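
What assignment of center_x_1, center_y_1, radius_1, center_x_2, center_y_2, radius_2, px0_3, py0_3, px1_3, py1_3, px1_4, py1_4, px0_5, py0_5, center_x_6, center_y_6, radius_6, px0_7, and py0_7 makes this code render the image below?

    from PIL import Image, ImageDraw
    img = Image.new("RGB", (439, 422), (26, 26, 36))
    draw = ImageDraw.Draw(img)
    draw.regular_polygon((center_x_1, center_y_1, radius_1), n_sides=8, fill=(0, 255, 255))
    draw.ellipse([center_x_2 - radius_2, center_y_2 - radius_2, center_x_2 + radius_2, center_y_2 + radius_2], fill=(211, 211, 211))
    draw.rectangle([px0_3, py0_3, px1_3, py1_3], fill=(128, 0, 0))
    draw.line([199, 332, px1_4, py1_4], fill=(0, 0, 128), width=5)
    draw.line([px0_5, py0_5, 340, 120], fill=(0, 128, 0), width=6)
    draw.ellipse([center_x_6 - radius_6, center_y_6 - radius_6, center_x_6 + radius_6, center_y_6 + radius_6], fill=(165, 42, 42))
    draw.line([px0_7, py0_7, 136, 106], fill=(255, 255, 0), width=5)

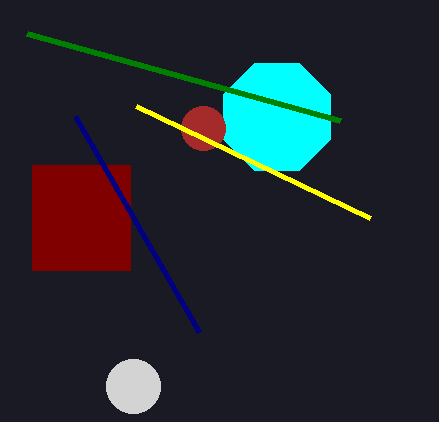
center_x_1 = 277; center_y_1 = 117; radius_1 = 58; center_x_2 = 133; center_y_2 = 386; radius_2 = 27; px0_3 = 32; py0_3 = 165; px1_3 = 130; py1_3 = 270; px1_4 = 75; py1_4 = 116; px0_5 = 27; py0_5 = 33; center_x_6 = 203; center_y_6 = 128; radius_6 = 22; px0_7 = 370; py0_7 = 218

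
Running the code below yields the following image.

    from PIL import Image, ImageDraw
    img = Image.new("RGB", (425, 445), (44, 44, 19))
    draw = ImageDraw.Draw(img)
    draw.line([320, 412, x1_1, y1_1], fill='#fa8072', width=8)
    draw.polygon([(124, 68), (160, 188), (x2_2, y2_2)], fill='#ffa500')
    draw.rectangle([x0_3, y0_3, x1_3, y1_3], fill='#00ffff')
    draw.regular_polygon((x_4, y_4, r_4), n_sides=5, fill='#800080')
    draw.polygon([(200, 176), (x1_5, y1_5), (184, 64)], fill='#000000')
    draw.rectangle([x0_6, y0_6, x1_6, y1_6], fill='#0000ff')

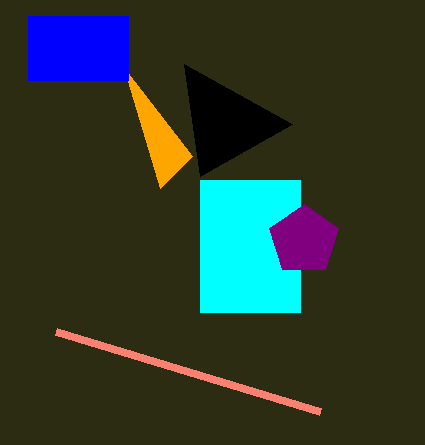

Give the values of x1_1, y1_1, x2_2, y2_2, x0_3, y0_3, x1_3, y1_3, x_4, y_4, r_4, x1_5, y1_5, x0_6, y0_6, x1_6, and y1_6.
x1_1 = 56
y1_1 = 332
x2_2 = 192
y2_2 = 156
x0_3 = 200
y0_3 = 180
x1_3 = 300
y1_3 = 312
x_4 = 304
y_4 = 240
r_4 = 36
x1_5 = 292
y1_5 = 124
x0_6 = 28
y0_6 = 16
x1_6 = 128
y1_6 = 80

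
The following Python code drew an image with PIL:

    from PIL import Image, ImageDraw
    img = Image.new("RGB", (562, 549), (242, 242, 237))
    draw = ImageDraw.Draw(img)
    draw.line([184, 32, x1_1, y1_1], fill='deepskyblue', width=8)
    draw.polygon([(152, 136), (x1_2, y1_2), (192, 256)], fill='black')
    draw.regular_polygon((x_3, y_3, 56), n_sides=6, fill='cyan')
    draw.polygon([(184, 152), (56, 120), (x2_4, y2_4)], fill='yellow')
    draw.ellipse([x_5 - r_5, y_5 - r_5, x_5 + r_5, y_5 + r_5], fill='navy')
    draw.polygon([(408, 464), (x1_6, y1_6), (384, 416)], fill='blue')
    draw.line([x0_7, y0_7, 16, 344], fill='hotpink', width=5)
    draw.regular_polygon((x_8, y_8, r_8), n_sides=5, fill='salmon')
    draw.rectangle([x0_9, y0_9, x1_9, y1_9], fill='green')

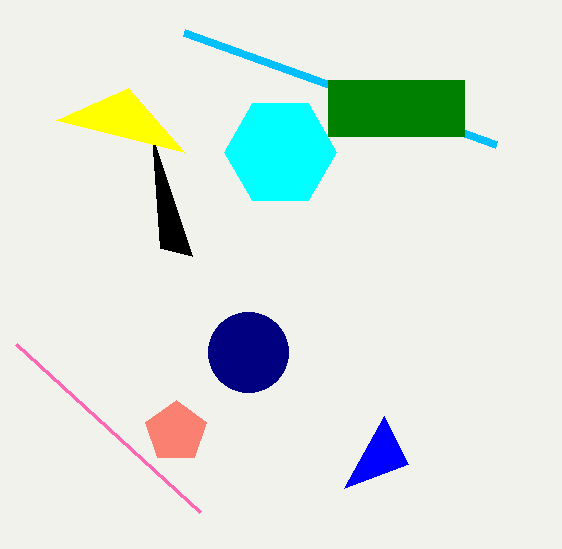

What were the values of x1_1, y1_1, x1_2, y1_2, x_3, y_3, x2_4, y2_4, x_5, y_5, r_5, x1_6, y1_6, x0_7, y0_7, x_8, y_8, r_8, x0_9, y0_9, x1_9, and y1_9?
x1_1 = 496
y1_1 = 144
x1_2 = 160
y1_2 = 248
x_3 = 280
y_3 = 152
x2_4 = 128
y2_4 = 88
x_5 = 248
y_5 = 352
r_5 = 40
x1_6 = 344
y1_6 = 488
x0_7 = 200
y0_7 = 512
x_8 = 176
y_8 = 432
r_8 = 32
x0_9 = 328
y0_9 = 80
x1_9 = 464
y1_9 = 136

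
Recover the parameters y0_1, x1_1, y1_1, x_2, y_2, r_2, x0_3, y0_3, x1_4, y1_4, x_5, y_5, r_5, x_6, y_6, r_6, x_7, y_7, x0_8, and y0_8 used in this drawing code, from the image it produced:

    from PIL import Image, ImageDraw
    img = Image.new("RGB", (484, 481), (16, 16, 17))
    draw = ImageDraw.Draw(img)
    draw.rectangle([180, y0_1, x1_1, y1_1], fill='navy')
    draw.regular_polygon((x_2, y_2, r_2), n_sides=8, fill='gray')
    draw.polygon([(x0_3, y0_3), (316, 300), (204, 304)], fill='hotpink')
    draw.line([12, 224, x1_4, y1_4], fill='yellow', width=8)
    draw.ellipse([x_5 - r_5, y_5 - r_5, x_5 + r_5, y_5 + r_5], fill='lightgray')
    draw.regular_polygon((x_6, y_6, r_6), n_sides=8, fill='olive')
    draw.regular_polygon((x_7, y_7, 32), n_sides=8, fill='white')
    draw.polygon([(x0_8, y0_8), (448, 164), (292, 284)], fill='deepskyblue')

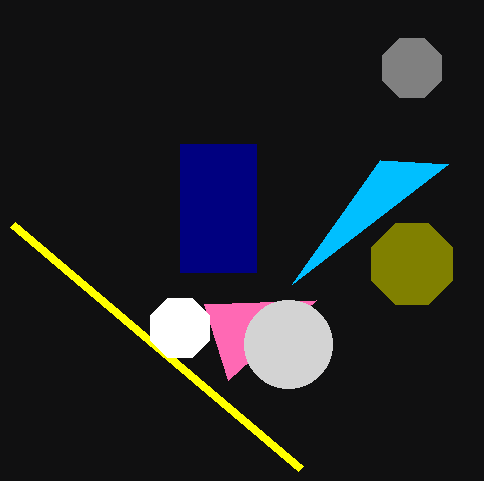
y0_1 = 144
x1_1 = 256
y1_1 = 272
x_2 = 412
y_2 = 68
r_2 = 32
x0_3 = 228
y0_3 = 380
x1_4 = 300
y1_4 = 468
x_5 = 288
y_5 = 344
r_5 = 44
x_6 = 412
y_6 = 264
r_6 = 44
x_7 = 180
y_7 = 328
x0_8 = 380
y0_8 = 160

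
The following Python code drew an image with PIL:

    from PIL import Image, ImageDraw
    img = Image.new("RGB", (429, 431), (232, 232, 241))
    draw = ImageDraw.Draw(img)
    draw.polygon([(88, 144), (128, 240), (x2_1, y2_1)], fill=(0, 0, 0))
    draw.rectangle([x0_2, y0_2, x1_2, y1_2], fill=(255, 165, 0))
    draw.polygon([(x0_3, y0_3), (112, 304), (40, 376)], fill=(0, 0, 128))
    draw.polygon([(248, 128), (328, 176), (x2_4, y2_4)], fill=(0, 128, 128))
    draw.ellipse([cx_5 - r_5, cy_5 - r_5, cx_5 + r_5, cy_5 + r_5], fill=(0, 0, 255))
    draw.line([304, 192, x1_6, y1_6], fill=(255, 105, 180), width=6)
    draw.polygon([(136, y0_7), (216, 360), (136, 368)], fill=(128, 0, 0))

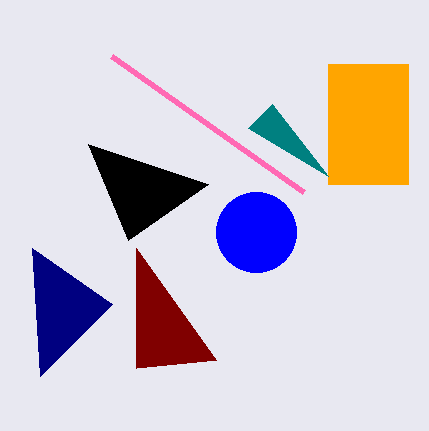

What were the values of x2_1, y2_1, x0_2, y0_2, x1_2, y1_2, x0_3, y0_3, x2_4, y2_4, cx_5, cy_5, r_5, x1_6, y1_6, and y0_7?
x2_1 = 208
y2_1 = 184
x0_2 = 328
y0_2 = 64
x1_2 = 408
y1_2 = 184
x0_3 = 32
y0_3 = 248
x2_4 = 272
y2_4 = 104
cx_5 = 256
cy_5 = 232
r_5 = 40
x1_6 = 112
y1_6 = 56
y0_7 = 248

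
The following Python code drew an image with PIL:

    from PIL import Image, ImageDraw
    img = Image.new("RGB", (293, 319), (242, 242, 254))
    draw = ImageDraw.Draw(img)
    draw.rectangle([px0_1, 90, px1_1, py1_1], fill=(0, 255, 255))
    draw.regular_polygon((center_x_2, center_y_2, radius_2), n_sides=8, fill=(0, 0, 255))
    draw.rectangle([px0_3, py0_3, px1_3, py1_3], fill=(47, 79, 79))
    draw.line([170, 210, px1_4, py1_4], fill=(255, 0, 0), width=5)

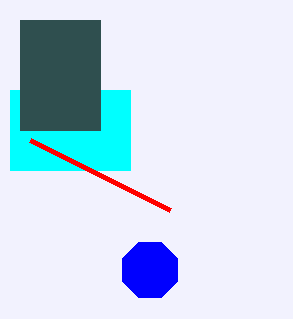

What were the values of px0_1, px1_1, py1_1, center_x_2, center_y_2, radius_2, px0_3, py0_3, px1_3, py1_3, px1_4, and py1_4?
px0_1 = 10, px1_1 = 130, py1_1 = 170, center_x_2 = 150, center_y_2 = 270, radius_2 = 30, px0_3 = 20, py0_3 = 20, px1_3 = 100, py1_3 = 130, px1_4 = 30, py1_4 = 140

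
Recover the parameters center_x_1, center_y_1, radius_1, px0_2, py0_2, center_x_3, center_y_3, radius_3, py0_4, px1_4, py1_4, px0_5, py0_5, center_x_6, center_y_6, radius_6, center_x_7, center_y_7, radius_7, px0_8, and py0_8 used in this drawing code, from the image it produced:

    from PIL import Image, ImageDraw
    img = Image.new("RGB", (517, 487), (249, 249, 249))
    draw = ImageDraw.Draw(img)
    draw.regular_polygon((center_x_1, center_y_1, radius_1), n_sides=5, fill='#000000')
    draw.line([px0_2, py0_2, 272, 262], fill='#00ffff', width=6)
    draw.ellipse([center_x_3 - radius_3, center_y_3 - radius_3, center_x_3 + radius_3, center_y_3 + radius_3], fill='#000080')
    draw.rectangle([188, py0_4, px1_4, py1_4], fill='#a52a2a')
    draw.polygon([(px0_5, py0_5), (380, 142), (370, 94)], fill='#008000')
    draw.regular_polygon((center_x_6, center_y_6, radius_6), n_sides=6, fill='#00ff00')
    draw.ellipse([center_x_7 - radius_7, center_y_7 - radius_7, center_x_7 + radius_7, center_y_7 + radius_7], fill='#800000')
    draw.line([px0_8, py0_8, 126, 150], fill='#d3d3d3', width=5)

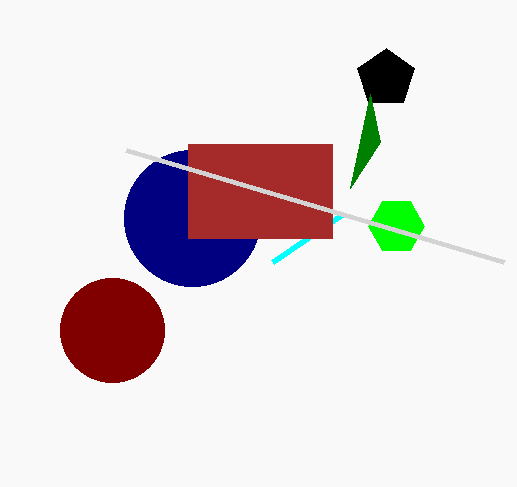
center_x_1 = 386, center_y_1 = 78, radius_1 = 30, px0_2 = 342, py0_2 = 214, center_x_3 = 192, center_y_3 = 218, radius_3 = 68, py0_4 = 144, px1_4 = 332, py1_4 = 238, px0_5 = 350, py0_5 = 188, center_x_6 = 396, center_y_6 = 226, radius_6 = 28, center_x_7 = 112, center_y_7 = 330, radius_7 = 52, px0_8 = 504, py0_8 = 262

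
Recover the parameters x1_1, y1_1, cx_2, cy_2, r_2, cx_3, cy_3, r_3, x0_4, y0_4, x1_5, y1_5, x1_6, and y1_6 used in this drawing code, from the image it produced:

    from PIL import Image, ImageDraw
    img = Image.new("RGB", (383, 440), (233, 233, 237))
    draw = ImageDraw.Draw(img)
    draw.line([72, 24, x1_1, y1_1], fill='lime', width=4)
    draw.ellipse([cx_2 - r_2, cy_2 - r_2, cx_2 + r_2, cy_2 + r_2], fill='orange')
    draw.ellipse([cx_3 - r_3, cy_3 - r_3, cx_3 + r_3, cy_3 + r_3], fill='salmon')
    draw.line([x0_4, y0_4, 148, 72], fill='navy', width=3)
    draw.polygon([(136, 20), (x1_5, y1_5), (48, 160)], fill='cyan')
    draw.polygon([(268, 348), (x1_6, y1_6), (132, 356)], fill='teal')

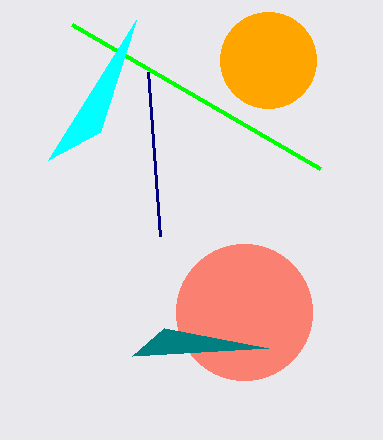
x1_1 = 320; y1_1 = 168; cx_2 = 268; cy_2 = 60; r_2 = 48; cx_3 = 244; cy_3 = 312; r_3 = 68; x0_4 = 160; y0_4 = 236; x1_5 = 100; y1_5 = 132; x1_6 = 164; y1_6 = 328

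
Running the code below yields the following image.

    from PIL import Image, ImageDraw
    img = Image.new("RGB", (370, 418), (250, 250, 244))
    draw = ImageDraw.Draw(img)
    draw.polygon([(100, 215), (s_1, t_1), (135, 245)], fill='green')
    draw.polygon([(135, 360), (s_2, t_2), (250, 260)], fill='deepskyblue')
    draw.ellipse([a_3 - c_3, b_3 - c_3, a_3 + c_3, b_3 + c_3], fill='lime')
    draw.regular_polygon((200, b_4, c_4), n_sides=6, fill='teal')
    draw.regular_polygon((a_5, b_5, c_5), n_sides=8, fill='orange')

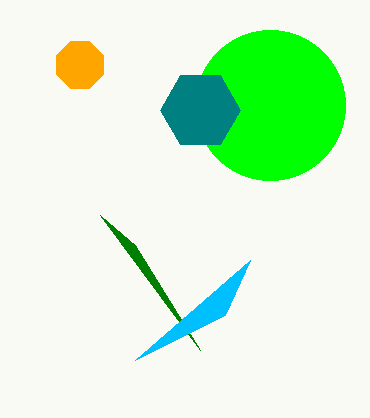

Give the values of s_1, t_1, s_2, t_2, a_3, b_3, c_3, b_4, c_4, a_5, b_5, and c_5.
s_1 = 200
t_1 = 350
s_2 = 225
t_2 = 315
a_3 = 270
b_3 = 105
c_3 = 75
b_4 = 110
c_4 = 40
a_5 = 80
b_5 = 65
c_5 = 25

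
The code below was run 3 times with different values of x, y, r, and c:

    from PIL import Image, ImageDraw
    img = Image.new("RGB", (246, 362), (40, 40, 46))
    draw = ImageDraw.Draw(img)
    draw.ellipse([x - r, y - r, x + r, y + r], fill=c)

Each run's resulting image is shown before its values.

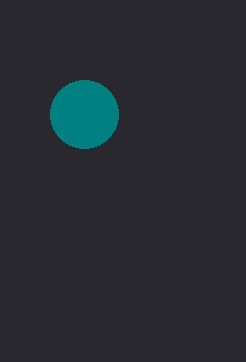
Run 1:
x = 84
y = 114
r = 34
c = 'teal'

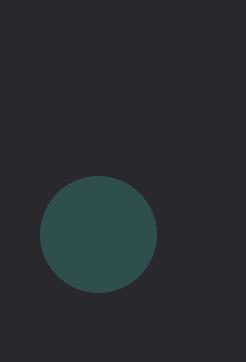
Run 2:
x = 98; y = 234; r = 58; c = 'darkslategray'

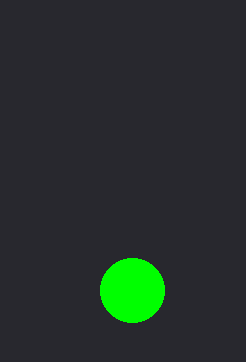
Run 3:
x = 132
y = 290
r = 32
c = 'lime'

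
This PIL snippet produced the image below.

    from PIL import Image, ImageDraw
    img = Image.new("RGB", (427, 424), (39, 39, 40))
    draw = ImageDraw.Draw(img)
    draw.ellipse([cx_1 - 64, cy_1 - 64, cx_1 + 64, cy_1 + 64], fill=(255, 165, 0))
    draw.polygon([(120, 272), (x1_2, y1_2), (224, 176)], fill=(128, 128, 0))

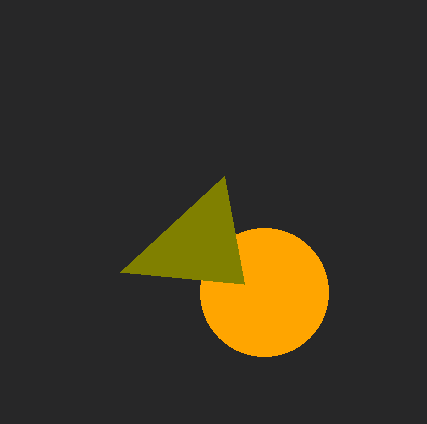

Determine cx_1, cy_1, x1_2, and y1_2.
cx_1 = 264
cy_1 = 292
x1_2 = 244
y1_2 = 284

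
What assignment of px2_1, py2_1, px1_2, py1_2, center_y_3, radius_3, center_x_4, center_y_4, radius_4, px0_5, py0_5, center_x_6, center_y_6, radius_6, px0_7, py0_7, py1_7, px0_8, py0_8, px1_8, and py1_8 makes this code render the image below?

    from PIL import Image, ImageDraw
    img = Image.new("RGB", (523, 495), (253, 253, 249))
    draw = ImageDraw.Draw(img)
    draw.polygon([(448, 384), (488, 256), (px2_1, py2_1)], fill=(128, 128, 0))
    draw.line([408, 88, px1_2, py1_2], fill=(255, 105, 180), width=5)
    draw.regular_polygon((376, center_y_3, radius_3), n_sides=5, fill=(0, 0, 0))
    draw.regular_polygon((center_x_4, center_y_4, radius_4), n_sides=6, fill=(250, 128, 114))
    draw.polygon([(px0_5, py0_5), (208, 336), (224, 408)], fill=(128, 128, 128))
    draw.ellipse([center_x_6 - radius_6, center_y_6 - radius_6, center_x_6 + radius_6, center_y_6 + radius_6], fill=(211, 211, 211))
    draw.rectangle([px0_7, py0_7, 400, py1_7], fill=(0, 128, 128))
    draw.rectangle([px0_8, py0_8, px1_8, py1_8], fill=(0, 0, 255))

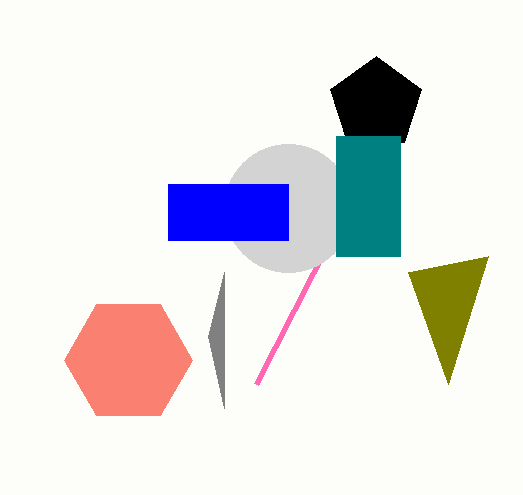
px2_1 = 408
py2_1 = 272
px1_2 = 256
py1_2 = 384
center_y_3 = 104
radius_3 = 48
center_x_4 = 128
center_y_4 = 360
radius_4 = 64
px0_5 = 224
py0_5 = 272
center_x_6 = 288
center_y_6 = 208
radius_6 = 64
px0_7 = 336
py0_7 = 136
py1_7 = 256
px0_8 = 168
py0_8 = 184
px1_8 = 288
py1_8 = 240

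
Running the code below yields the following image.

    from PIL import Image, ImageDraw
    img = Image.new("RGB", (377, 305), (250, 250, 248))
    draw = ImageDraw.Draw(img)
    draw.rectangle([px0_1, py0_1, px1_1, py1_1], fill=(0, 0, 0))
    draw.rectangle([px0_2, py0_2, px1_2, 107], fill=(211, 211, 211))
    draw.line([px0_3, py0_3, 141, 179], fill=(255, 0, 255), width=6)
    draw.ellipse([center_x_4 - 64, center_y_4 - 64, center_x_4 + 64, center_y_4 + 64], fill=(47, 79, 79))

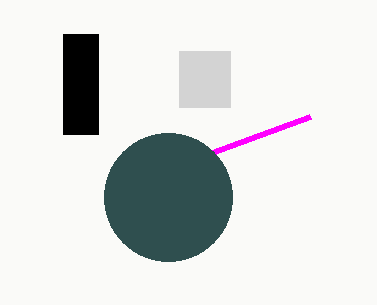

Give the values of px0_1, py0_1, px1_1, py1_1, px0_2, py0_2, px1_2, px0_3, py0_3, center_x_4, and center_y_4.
px0_1 = 63; py0_1 = 34; px1_1 = 98; py1_1 = 134; px0_2 = 179; py0_2 = 51; px1_2 = 230; px0_3 = 310; py0_3 = 117; center_x_4 = 168; center_y_4 = 197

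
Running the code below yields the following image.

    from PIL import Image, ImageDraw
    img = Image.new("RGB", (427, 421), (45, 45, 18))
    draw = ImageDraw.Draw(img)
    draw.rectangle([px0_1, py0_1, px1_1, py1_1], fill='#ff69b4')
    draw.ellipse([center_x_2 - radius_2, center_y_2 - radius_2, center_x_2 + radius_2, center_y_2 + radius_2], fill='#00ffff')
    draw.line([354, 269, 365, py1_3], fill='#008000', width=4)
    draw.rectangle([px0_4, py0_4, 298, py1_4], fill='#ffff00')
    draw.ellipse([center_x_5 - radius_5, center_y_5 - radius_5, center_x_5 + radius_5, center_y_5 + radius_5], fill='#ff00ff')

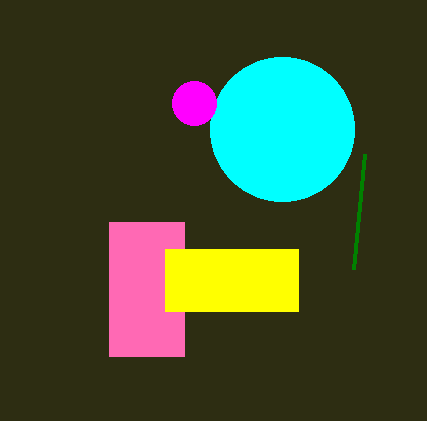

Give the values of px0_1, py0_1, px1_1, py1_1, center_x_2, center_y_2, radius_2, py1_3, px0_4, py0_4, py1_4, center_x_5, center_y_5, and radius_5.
px0_1 = 109; py0_1 = 222; px1_1 = 184; py1_1 = 356; center_x_2 = 282; center_y_2 = 129; radius_2 = 72; py1_3 = 154; px0_4 = 165; py0_4 = 249; py1_4 = 311; center_x_5 = 194; center_y_5 = 103; radius_5 = 22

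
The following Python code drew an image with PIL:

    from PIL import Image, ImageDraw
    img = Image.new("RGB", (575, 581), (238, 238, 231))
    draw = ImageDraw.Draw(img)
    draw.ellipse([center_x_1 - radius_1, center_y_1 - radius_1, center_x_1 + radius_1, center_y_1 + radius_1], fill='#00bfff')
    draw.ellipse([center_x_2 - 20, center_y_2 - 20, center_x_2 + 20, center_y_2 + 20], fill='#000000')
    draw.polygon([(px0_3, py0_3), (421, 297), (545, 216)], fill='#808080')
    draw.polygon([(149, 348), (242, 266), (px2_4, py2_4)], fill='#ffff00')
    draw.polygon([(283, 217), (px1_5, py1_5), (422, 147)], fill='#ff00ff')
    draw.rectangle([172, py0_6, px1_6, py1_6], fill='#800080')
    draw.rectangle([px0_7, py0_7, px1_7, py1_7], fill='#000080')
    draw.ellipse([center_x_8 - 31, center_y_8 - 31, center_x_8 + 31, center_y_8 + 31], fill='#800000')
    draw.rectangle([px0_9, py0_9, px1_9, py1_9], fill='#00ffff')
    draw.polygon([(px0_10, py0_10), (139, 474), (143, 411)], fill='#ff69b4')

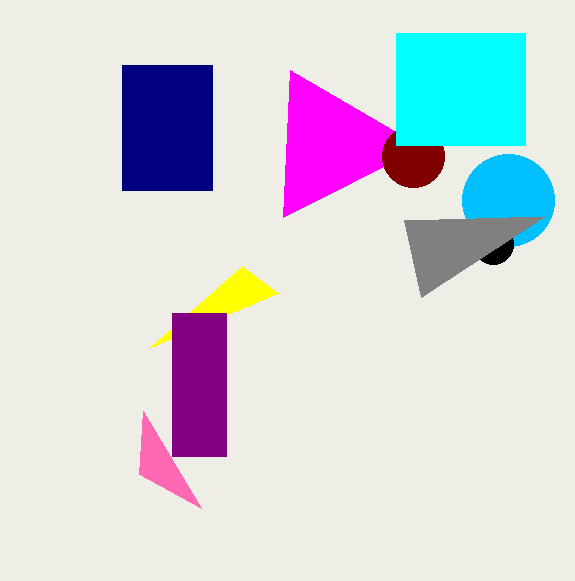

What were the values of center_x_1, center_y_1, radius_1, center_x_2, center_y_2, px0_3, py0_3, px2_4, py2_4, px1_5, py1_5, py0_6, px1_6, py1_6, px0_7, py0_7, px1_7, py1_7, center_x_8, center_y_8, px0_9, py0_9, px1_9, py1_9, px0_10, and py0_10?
center_x_1 = 508
center_y_1 = 200
radius_1 = 46
center_x_2 = 493
center_y_2 = 244
px0_3 = 404
py0_3 = 220
px2_4 = 278
py2_4 = 293
px1_5 = 290
py1_5 = 70
py0_6 = 313
px1_6 = 226
py1_6 = 456
px0_7 = 122
py0_7 = 65
px1_7 = 212
py1_7 = 190
center_x_8 = 413
center_y_8 = 156
px0_9 = 396
py0_9 = 33
px1_9 = 525
py1_9 = 145
px0_10 = 201
py0_10 = 508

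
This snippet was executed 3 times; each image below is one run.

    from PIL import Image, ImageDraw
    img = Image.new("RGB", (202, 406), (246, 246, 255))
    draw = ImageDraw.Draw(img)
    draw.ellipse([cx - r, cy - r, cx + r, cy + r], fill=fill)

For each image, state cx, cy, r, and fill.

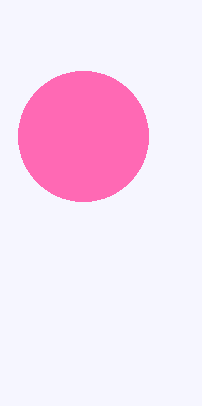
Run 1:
cx = 83; cy = 136; r = 65; fill = 'hotpink'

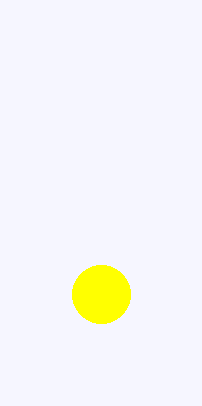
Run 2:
cx = 101, cy = 294, r = 29, fill = 'yellow'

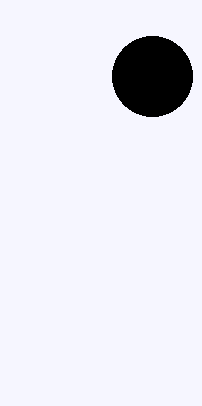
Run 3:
cx = 152, cy = 76, r = 40, fill = 'black'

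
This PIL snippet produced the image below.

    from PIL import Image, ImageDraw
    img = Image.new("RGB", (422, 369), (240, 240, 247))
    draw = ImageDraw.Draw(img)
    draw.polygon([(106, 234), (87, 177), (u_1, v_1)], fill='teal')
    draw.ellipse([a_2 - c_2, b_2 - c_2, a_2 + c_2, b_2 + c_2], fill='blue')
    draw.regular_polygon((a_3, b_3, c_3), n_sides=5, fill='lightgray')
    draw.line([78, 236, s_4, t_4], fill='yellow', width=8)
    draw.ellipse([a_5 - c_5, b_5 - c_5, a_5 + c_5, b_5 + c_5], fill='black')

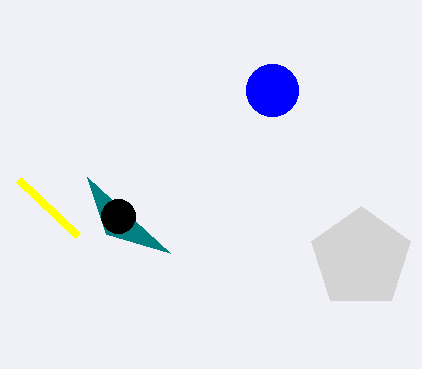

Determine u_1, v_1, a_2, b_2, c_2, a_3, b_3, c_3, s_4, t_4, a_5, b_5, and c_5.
u_1 = 170; v_1 = 253; a_2 = 272; b_2 = 90; c_2 = 26; a_3 = 361; b_3 = 258; c_3 = 52; s_4 = 19; t_4 = 180; a_5 = 118; b_5 = 216; c_5 = 17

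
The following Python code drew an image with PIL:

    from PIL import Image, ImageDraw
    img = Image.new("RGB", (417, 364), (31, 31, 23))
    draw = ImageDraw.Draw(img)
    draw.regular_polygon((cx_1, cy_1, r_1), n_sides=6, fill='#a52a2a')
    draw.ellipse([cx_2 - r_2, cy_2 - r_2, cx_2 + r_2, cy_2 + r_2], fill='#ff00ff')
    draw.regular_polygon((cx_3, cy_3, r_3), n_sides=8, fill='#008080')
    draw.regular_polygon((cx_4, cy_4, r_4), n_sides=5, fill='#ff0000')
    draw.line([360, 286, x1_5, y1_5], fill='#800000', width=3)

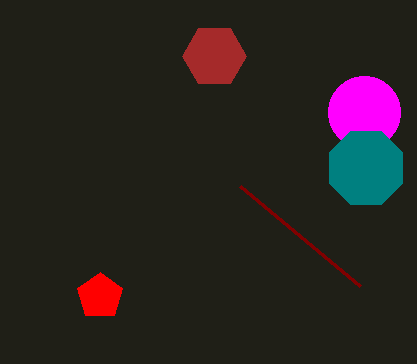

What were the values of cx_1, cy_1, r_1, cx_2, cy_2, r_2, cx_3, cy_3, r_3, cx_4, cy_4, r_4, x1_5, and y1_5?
cx_1 = 214
cy_1 = 56
r_1 = 32
cx_2 = 364
cy_2 = 112
r_2 = 36
cx_3 = 366
cy_3 = 168
r_3 = 40
cx_4 = 100
cy_4 = 296
r_4 = 24
x1_5 = 240
y1_5 = 186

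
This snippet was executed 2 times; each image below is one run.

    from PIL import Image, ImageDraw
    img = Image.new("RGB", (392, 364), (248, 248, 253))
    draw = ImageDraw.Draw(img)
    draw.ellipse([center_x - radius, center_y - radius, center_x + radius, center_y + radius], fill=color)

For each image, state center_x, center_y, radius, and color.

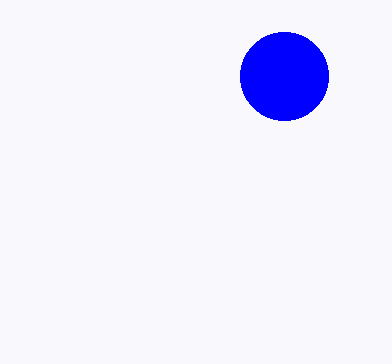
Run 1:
center_x = 284
center_y = 76
radius = 44
color = 'blue'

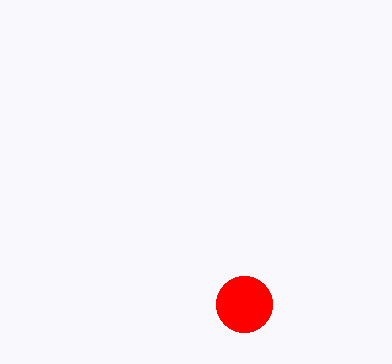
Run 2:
center_x = 244; center_y = 304; radius = 28; color = 'red'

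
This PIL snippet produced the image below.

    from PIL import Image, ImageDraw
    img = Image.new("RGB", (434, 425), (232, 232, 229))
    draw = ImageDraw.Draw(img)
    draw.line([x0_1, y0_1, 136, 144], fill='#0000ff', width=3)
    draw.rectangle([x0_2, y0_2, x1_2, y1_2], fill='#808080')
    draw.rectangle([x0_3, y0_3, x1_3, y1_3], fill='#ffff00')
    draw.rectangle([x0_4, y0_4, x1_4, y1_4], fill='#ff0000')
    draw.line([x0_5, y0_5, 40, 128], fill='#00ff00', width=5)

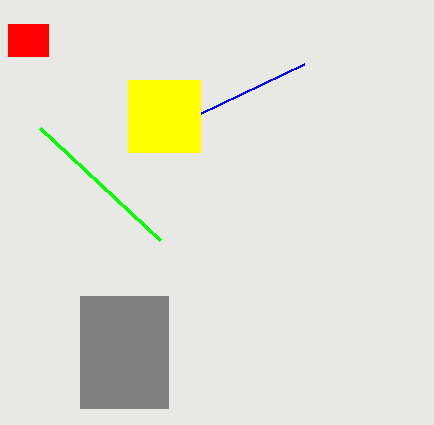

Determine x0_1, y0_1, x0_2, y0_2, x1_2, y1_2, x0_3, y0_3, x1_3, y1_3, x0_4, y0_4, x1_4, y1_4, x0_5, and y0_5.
x0_1 = 304
y0_1 = 64
x0_2 = 80
y0_2 = 296
x1_2 = 168
y1_2 = 408
x0_3 = 128
y0_3 = 80
x1_3 = 200
y1_3 = 152
x0_4 = 8
y0_4 = 24
x1_4 = 48
y1_4 = 56
x0_5 = 160
y0_5 = 240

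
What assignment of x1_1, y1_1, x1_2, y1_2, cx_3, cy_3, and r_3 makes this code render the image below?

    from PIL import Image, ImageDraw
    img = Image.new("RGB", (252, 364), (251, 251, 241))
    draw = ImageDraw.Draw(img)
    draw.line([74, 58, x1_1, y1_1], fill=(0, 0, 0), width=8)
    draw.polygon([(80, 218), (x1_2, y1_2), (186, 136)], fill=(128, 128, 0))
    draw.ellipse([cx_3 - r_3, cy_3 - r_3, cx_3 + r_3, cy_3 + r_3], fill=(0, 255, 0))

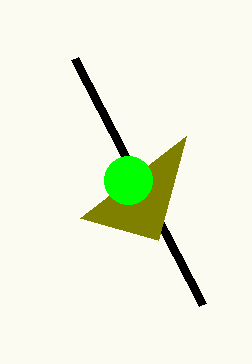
x1_1 = 202
y1_1 = 304
x1_2 = 158
y1_2 = 240
cx_3 = 128
cy_3 = 180
r_3 = 24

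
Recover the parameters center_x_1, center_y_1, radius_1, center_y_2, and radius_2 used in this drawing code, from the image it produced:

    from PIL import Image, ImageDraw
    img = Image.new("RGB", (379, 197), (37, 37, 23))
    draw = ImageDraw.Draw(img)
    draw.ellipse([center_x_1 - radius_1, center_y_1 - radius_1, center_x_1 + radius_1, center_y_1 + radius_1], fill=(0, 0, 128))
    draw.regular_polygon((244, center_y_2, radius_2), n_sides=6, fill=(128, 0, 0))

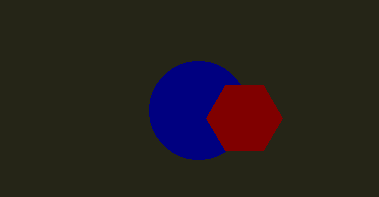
center_x_1 = 198; center_y_1 = 110; radius_1 = 49; center_y_2 = 118; radius_2 = 38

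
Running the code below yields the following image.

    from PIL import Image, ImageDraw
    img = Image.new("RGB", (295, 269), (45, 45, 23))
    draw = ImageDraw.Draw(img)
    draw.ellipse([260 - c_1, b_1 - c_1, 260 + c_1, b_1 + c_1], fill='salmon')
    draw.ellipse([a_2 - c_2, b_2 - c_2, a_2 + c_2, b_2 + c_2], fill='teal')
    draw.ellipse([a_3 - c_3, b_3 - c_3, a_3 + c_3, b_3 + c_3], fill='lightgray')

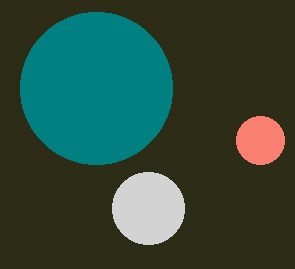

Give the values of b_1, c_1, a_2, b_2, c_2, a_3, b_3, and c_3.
b_1 = 140; c_1 = 24; a_2 = 96; b_2 = 88; c_2 = 76; a_3 = 148; b_3 = 208; c_3 = 36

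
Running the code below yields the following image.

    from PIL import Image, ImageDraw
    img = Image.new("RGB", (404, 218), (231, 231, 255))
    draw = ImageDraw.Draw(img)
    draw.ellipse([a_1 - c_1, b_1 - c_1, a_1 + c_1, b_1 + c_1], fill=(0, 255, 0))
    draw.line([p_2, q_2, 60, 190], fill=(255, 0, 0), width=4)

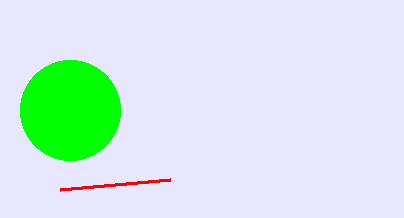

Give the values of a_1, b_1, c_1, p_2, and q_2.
a_1 = 70; b_1 = 110; c_1 = 50; p_2 = 170; q_2 = 180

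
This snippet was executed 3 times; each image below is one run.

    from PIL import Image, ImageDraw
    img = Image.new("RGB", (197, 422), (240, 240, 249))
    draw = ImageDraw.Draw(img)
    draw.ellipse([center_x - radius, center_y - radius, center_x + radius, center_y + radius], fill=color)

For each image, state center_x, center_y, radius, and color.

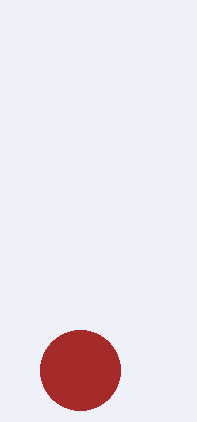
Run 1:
center_x = 80
center_y = 370
radius = 40
color = 'brown'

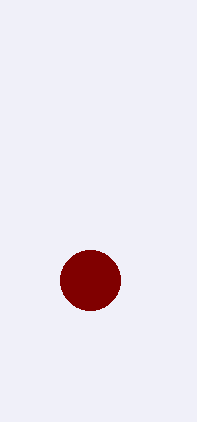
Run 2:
center_x = 90; center_y = 280; radius = 30; color = 'maroon'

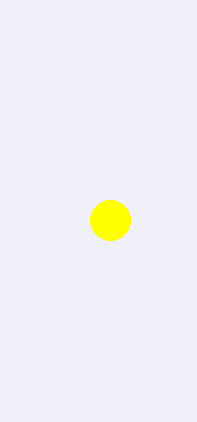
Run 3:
center_x = 110; center_y = 220; radius = 20; color = 'yellow'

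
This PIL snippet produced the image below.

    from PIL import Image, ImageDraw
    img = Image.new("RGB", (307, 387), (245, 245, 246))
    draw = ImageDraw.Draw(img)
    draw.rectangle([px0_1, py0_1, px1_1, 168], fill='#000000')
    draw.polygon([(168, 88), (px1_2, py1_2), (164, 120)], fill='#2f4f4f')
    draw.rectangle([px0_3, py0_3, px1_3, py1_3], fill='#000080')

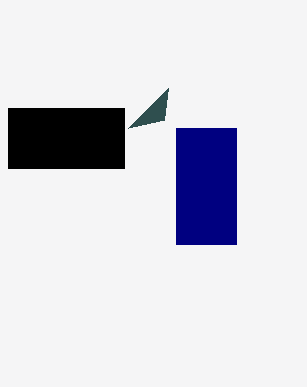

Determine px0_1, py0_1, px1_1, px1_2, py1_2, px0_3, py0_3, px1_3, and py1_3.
px0_1 = 8; py0_1 = 108; px1_1 = 124; px1_2 = 128; py1_2 = 128; px0_3 = 176; py0_3 = 128; px1_3 = 236; py1_3 = 244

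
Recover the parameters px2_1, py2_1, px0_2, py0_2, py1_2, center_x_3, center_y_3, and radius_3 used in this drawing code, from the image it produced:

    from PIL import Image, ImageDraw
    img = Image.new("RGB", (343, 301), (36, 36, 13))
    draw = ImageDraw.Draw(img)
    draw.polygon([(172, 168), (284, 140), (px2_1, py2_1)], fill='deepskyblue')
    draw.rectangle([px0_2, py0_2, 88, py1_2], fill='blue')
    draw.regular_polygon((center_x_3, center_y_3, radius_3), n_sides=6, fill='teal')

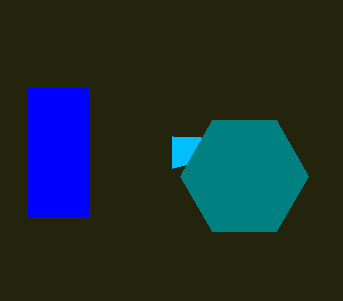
px2_1 = 172
py2_1 = 136
px0_2 = 28
py0_2 = 88
py1_2 = 216
center_x_3 = 244
center_y_3 = 176
radius_3 = 64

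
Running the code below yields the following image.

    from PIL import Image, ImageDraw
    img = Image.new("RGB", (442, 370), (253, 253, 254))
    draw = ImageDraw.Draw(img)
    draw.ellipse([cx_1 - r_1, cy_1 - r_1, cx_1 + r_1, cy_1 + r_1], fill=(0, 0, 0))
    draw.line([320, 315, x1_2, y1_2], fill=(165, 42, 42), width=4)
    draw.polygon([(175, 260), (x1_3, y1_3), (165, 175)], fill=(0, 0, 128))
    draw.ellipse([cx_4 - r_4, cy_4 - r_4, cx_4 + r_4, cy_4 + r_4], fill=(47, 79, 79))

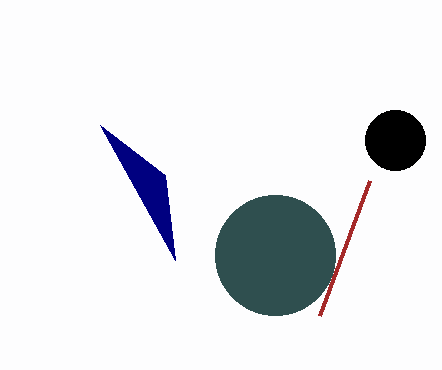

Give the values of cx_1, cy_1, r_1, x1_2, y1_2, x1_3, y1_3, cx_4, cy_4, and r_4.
cx_1 = 395, cy_1 = 140, r_1 = 30, x1_2 = 370, y1_2 = 180, x1_3 = 100, y1_3 = 125, cx_4 = 275, cy_4 = 255, r_4 = 60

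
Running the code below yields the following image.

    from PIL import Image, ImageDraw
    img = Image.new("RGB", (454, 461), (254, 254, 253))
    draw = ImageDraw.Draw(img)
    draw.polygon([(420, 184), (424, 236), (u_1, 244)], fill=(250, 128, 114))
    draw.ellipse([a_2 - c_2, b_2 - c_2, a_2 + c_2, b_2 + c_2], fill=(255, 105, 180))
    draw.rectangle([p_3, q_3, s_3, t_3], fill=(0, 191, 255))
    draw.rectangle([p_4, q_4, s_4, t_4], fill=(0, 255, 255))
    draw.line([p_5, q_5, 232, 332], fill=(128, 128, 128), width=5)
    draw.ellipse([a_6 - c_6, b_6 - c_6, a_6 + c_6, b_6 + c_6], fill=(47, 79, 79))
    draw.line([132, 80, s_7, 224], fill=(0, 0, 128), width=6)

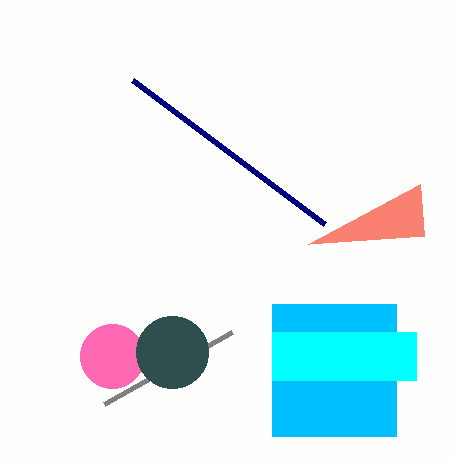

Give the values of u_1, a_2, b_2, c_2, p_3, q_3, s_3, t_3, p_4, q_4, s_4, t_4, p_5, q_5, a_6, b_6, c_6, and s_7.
u_1 = 308
a_2 = 112
b_2 = 356
c_2 = 32
p_3 = 272
q_3 = 304
s_3 = 396
t_3 = 436
p_4 = 272
q_4 = 332
s_4 = 416
t_4 = 380
p_5 = 104
q_5 = 404
a_6 = 172
b_6 = 352
c_6 = 36
s_7 = 324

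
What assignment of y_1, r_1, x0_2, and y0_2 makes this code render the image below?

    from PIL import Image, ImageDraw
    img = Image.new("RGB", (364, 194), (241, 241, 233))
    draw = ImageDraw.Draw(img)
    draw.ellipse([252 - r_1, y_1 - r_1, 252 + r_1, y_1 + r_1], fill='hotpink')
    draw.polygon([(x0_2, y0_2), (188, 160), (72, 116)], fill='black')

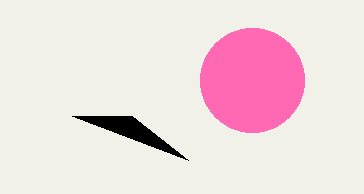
y_1 = 80
r_1 = 52
x0_2 = 132
y0_2 = 116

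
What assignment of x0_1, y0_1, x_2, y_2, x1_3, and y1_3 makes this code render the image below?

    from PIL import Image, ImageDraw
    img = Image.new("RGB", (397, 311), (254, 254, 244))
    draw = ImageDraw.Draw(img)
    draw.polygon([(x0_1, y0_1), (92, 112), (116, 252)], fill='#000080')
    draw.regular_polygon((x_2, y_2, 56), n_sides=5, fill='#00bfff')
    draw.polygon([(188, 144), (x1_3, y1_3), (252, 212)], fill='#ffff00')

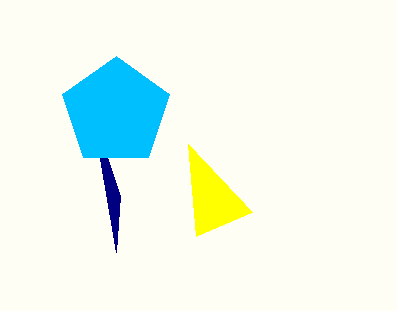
x0_1 = 120
y0_1 = 196
x_2 = 116
y_2 = 112
x1_3 = 196
y1_3 = 236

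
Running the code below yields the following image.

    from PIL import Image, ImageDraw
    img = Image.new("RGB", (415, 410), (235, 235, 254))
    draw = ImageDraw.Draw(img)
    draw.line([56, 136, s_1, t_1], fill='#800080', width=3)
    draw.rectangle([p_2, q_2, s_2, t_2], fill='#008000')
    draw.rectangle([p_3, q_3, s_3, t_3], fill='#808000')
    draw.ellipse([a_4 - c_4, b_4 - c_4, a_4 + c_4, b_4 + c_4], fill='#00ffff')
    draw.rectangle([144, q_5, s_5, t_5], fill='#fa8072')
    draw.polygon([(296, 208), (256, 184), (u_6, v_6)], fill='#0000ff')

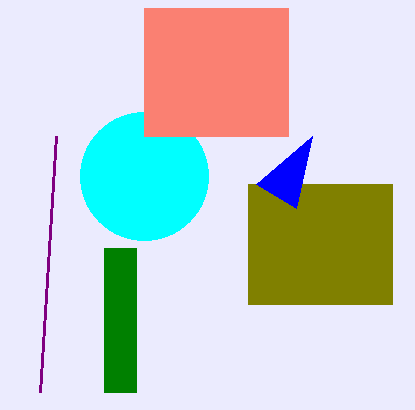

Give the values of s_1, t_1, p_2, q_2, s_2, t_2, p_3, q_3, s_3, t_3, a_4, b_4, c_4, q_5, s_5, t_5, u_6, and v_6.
s_1 = 40
t_1 = 392
p_2 = 104
q_2 = 248
s_2 = 136
t_2 = 392
p_3 = 248
q_3 = 184
s_3 = 392
t_3 = 304
a_4 = 144
b_4 = 176
c_4 = 64
q_5 = 8
s_5 = 288
t_5 = 136
u_6 = 312
v_6 = 136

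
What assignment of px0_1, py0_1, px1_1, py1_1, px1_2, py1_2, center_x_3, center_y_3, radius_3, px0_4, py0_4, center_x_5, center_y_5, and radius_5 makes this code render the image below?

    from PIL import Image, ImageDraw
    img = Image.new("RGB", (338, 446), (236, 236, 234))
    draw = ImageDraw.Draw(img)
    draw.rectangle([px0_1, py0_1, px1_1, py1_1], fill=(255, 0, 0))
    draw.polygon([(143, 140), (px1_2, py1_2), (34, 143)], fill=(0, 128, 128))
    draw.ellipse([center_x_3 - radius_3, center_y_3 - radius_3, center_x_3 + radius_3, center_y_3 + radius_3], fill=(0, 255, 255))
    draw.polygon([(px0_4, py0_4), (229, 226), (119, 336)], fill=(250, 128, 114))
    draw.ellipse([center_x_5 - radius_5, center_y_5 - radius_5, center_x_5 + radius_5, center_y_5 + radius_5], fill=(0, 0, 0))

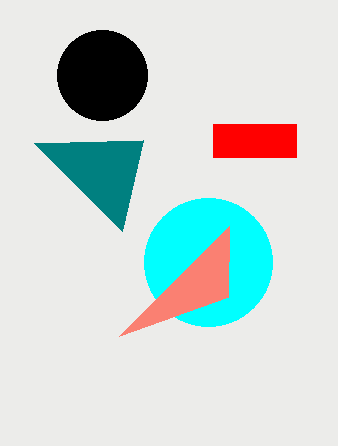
px0_1 = 213
py0_1 = 124
px1_1 = 296
py1_1 = 157
px1_2 = 122
py1_2 = 231
center_x_3 = 208
center_y_3 = 262
radius_3 = 64
px0_4 = 228
py0_4 = 297
center_x_5 = 102
center_y_5 = 75
radius_5 = 45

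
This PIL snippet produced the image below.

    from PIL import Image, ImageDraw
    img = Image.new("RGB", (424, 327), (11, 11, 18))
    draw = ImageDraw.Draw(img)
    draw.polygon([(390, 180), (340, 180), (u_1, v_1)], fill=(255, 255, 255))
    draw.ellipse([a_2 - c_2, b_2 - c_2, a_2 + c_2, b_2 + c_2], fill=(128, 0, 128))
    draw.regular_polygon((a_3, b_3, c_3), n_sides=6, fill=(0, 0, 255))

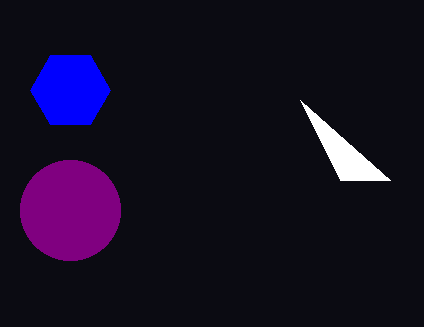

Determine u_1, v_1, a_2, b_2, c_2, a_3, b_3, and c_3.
u_1 = 300; v_1 = 100; a_2 = 70; b_2 = 210; c_2 = 50; a_3 = 70; b_3 = 90; c_3 = 40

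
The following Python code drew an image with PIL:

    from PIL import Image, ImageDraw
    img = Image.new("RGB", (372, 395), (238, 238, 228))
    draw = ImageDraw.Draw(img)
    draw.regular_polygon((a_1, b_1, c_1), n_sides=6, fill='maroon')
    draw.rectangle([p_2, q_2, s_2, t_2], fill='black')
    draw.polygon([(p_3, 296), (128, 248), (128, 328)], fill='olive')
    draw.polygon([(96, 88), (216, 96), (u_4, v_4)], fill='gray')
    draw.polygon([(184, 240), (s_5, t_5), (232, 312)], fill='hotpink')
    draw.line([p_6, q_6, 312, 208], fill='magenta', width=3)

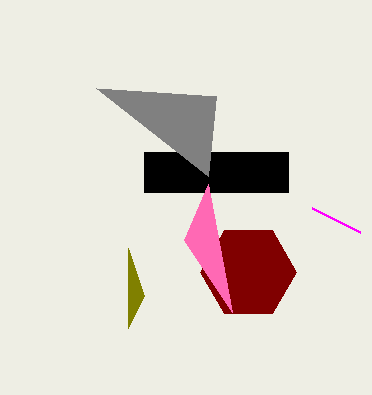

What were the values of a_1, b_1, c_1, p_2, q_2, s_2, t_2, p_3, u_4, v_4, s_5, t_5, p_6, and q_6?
a_1 = 248; b_1 = 272; c_1 = 48; p_2 = 144; q_2 = 152; s_2 = 288; t_2 = 192; p_3 = 144; u_4 = 208; v_4 = 176; s_5 = 208; t_5 = 184; p_6 = 360; q_6 = 232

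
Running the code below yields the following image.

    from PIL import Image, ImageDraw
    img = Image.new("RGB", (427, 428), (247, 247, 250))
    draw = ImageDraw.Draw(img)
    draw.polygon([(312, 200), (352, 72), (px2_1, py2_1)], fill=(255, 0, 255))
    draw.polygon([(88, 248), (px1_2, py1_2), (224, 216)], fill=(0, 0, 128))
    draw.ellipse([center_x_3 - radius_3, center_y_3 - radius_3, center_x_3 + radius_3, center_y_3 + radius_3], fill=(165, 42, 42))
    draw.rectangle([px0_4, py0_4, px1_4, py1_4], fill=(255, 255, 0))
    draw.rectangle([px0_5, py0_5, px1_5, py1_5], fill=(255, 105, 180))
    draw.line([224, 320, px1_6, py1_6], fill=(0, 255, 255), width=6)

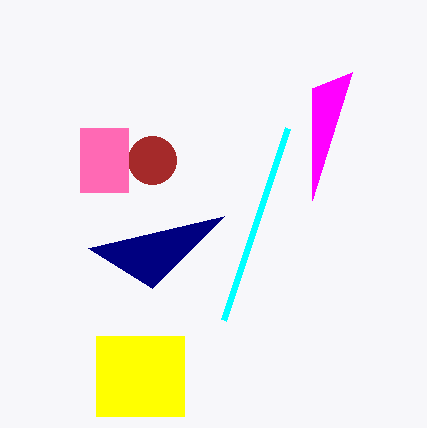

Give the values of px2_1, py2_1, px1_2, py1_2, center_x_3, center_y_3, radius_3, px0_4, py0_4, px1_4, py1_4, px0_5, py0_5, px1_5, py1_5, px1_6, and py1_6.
px2_1 = 312
py2_1 = 88
px1_2 = 152
py1_2 = 288
center_x_3 = 152
center_y_3 = 160
radius_3 = 24
px0_4 = 96
py0_4 = 336
px1_4 = 184
py1_4 = 416
px0_5 = 80
py0_5 = 128
px1_5 = 128
py1_5 = 192
px1_6 = 288
py1_6 = 128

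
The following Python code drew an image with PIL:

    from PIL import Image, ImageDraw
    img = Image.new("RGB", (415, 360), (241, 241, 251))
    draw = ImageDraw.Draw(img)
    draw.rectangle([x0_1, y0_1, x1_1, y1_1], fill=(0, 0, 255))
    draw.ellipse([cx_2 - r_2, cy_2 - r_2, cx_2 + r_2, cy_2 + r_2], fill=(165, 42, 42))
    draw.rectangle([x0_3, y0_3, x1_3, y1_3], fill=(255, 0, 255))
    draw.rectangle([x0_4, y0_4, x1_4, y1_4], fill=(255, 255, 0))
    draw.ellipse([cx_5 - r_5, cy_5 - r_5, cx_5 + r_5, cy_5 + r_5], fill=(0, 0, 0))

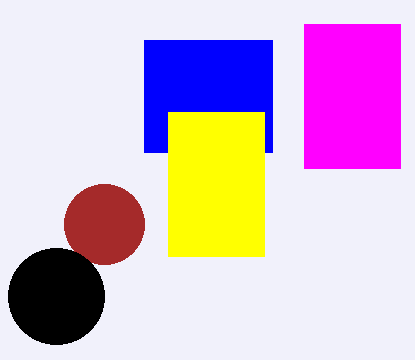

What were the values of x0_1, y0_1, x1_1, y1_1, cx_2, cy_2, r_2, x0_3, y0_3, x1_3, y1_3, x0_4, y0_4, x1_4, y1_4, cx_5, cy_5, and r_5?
x0_1 = 144, y0_1 = 40, x1_1 = 272, y1_1 = 152, cx_2 = 104, cy_2 = 224, r_2 = 40, x0_3 = 304, y0_3 = 24, x1_3 = 400, y1_3 = 168, x0_4 = 168, y0_4 = 112, x1_4 = 264, y1_4 = 256, cx_5 = 56, cy_5 = 296, r_5 = 48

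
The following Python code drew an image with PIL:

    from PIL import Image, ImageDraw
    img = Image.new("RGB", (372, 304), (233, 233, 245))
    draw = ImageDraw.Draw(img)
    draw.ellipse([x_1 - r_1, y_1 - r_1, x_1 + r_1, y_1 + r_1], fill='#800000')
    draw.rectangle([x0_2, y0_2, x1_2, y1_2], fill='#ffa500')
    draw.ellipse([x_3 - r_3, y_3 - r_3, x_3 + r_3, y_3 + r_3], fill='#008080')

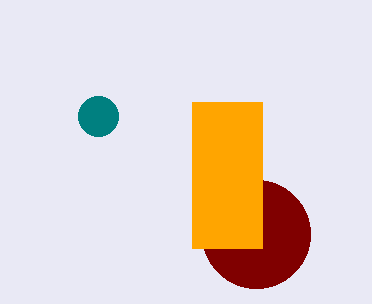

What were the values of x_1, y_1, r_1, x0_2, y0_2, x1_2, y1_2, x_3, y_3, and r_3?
x_1 = 256, y_1 = 234, r_1 = 54, x0_2 = 192, y0_2 = 102, x1_2 = 262, y1_2 = 248, x_3 = 98, y_3 = 116, r_3 = 20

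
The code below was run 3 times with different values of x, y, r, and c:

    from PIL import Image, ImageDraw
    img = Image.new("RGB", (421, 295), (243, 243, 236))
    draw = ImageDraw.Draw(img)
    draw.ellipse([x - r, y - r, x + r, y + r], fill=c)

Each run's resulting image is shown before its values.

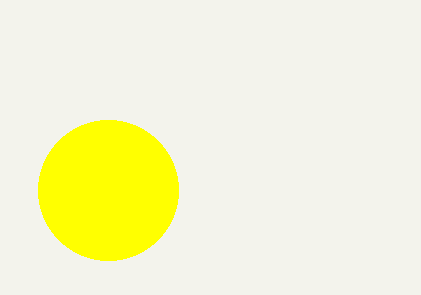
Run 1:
x = 108; y = 190; r = 70; c = 'yellow'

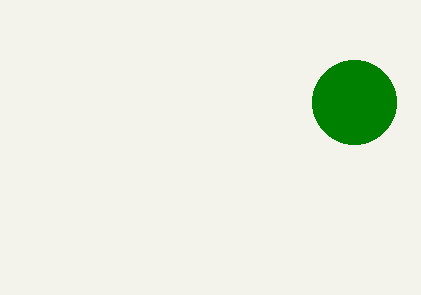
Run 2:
x = 354
y = 102
r = 42
c = 'green'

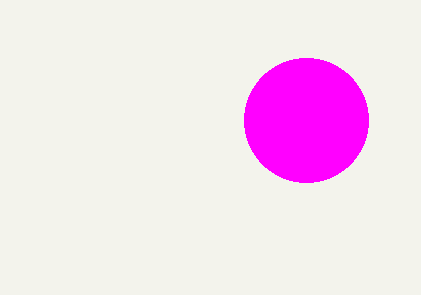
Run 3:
x = 306; y = 120; r = 62; c = 'magenta'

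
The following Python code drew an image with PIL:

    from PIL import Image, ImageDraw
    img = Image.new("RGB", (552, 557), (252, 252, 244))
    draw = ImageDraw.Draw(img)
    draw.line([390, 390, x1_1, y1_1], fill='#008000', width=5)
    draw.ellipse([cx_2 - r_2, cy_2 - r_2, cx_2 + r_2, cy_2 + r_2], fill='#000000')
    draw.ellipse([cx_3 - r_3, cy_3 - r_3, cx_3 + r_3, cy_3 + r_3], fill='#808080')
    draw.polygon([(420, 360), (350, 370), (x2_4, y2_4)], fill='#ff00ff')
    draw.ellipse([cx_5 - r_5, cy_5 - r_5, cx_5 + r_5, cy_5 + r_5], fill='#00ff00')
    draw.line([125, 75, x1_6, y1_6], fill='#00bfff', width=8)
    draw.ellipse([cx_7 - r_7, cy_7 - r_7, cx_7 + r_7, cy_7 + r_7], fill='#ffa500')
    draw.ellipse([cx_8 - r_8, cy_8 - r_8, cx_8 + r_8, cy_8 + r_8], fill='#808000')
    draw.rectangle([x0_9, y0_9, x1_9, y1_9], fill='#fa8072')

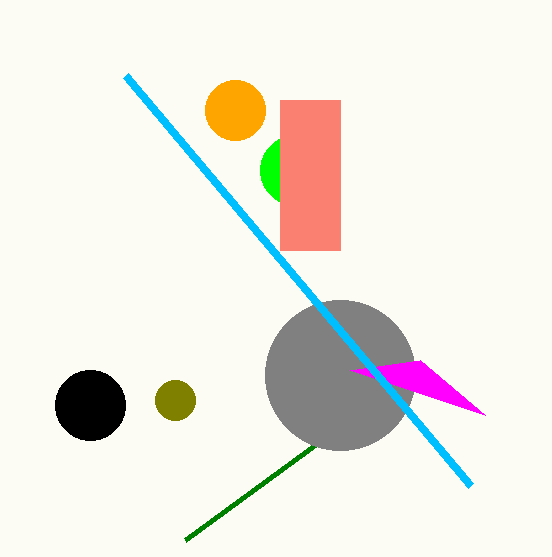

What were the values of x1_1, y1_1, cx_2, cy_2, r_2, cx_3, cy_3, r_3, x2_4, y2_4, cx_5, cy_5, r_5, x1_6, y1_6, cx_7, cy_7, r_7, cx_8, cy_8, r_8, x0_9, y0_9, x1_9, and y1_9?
x1_1 = 185; y1_1 = 540; cx_2 = 90; cy_2 = 405; r_2 = 35; cx_3 = 340; cy_3 = 375; r_3 = 75; x2_4 = 485; y2_4 = 415; cx_5 = 295; cy_5 = 170; r_5 = 35; x1_6 = 470; y1_6 = 485; cx_7 = 235; cy_7 = 110; r_7 = 30; cx_8 = 175; cy_8 = 400; r_8 = 20; x0_9 = 280; y0_9 = 100; x1_9 = 340; y1_9 = 250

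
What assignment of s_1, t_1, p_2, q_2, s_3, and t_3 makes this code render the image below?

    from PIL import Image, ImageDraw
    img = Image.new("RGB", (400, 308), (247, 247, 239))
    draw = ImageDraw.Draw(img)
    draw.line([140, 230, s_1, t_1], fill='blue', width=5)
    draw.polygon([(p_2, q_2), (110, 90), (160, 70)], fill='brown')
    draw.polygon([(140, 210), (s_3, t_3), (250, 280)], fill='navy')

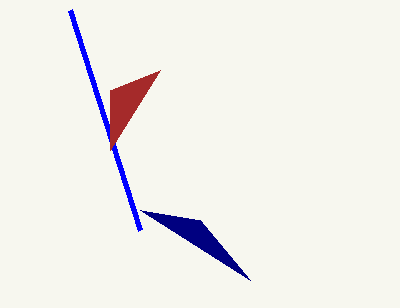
s_1 = 70, t_1 = 10, p_2 = 110, q_2 = 150, s_3 = 200, t_3 = 220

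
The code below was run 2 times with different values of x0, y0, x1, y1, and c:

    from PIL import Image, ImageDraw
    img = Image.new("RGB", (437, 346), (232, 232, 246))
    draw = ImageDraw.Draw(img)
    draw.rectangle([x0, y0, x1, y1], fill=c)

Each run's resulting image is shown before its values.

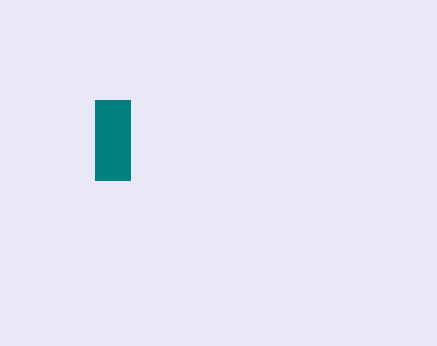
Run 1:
x0 = 95
y0 = 100
x1 = 130
y1 = 180
c = 'teal'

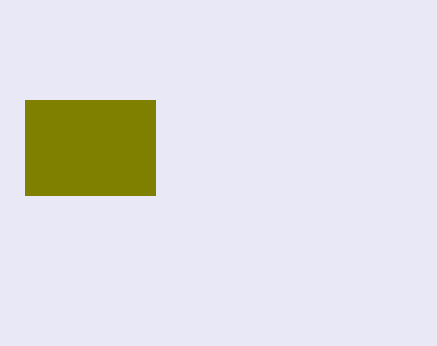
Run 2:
x0 = 25; y0 = 100; x1 = 155; y1 = 195; c = 'olive'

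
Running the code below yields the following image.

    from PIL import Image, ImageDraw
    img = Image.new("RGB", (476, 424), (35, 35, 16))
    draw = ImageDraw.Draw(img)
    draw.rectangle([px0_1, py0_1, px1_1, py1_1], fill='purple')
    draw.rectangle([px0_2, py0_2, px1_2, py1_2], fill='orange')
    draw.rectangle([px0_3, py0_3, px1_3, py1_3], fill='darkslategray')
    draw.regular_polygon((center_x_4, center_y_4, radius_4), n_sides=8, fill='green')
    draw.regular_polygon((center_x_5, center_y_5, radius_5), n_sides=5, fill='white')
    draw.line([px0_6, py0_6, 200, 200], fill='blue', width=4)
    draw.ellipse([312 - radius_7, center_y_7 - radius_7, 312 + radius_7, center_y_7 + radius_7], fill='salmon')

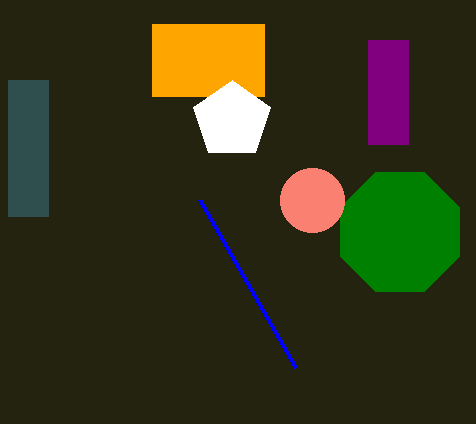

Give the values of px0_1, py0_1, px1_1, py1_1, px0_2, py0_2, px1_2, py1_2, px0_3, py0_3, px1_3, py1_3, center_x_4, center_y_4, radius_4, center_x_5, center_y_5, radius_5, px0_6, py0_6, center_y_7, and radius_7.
px0_1 = 368; py0_1 = 40; px1_1 = 408; py1_1 = 144; px0_2 = 152; py0_2 = 24; px1_2 = 264; py1_2 = 96; px0_3 = 8; py0_3 = 80; px1_3 = 48; py1_3 = 216; center_x_4 = 400; center_y_4 = 232; radius_4 = 64; center_x_5 = 232; center_y_5 = 120; radius_5 = 40; px0_6 = 296; py0_6 = 368; center_y_7 = 200; radius_7 = 32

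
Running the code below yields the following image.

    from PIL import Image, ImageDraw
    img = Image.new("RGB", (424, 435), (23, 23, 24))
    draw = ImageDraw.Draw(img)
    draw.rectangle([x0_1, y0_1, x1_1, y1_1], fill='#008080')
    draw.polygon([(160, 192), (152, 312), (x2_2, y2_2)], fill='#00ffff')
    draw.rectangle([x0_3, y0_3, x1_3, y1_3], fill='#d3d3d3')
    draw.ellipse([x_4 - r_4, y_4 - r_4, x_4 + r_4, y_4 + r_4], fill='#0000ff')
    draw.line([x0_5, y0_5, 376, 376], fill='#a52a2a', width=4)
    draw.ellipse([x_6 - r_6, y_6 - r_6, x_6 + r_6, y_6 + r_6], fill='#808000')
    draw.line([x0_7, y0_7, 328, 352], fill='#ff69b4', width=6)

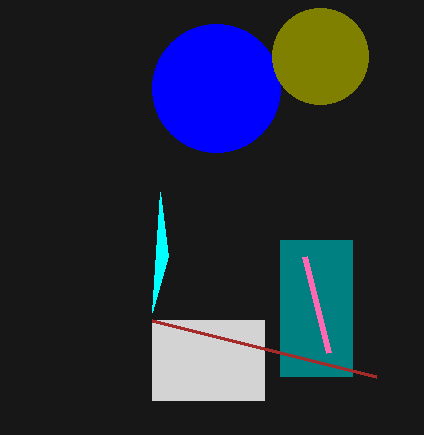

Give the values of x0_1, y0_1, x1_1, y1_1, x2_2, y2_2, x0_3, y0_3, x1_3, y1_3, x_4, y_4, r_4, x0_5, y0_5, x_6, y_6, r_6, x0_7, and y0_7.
x0_1 = 280, y0_1 = 240, x1_1 = 352, y1_1 = 376, x2_2 = 168, y2_2 = 256, x0_3 = 152, y0_3 = 320, x1_3 = 264, y1_3 = 400, x_4 = 216, y_4 = 88, r_4 = 64, x0_5 = 152, y0_5 = 320, x_6 = 320, y_6 = 56, r_6 = 48, x0_7 = 304, y0_7 = 256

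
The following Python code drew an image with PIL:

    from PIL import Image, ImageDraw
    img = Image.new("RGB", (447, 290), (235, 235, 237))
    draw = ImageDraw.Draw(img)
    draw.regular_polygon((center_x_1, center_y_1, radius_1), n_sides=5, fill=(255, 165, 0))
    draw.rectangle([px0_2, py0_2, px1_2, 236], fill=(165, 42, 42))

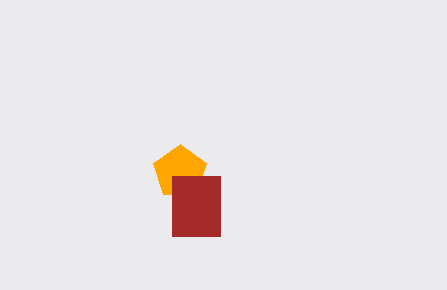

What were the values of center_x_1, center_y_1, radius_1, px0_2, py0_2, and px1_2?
center_x_1 = 180, center_y_1 = 172, radius_1 = 28, px0_2 = 172, py0_2 = 176, px1_2 = 220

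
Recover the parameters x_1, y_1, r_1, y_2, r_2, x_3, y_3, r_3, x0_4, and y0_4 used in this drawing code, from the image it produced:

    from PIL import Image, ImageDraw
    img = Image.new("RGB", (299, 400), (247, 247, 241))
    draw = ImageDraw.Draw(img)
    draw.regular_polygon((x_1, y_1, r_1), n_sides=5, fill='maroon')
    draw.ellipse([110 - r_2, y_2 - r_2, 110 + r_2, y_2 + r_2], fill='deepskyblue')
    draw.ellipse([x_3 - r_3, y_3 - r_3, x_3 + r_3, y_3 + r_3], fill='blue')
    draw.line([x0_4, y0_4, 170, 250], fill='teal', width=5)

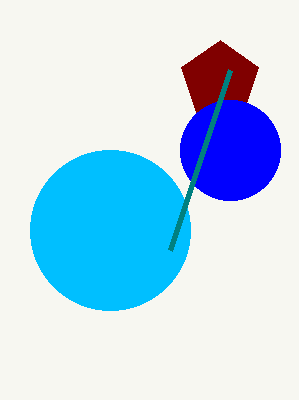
x_1 = 220, y_1 = 80, r_1 = 40, y_2 = 230, r_2 = 80, x_3 = 230, y_3 = 150, r_3 = 50, x0_4 = 230, y0_4 = 70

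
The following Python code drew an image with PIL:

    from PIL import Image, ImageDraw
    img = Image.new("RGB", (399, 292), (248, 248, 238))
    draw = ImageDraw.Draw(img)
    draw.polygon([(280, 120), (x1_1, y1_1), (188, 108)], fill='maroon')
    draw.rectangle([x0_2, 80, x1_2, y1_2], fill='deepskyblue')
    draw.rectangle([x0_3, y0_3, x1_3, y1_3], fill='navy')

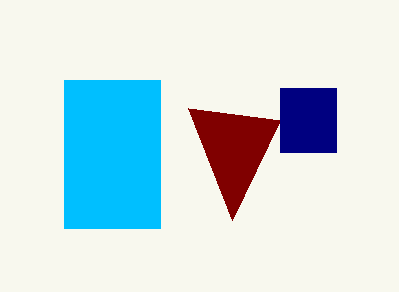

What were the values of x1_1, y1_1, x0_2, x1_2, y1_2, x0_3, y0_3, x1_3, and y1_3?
x1_1 = 232; y1_1 = 220; x0_2 = 64; x1_2 = 160; y1_2 = 228; x0_3 = 280; y0_3 = 88; x1_3 = 336; y1_3 = 152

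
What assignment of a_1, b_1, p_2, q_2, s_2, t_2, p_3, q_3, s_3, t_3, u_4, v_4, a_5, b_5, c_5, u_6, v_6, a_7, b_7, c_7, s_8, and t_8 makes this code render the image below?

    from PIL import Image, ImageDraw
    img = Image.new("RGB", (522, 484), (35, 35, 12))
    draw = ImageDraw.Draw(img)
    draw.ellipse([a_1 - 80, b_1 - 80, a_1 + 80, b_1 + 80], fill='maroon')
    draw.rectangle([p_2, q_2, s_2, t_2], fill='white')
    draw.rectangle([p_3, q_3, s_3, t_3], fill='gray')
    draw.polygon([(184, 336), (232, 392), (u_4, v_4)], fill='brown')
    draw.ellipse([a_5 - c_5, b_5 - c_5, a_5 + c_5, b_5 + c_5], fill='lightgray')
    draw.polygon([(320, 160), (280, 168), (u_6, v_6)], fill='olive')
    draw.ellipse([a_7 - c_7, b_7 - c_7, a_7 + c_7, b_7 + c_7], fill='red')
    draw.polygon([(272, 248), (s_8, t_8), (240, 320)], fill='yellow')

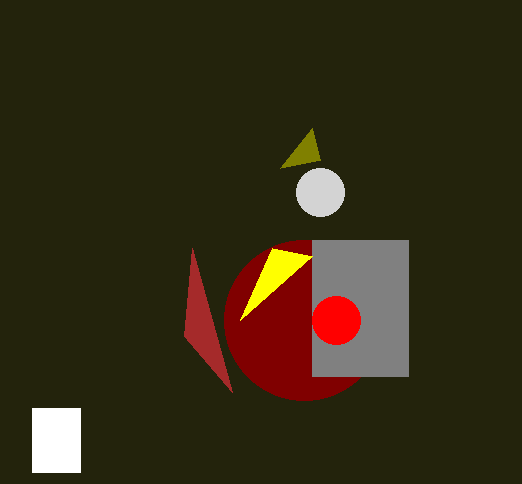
a_1 = 304, b_1 = 320, p_2 = 32, q_2 = 408, s_2 = 80, t_2 = 472, p_3 = 312, q_3 = 240, s_3 = 408, t_3 = 376, u_4 = 192, v_4 = 248, a_5 = 320, b_5 = 192, c_5 = 24, u_6 = 312, v_6 = 128, a_7 = 336, b_7 = 320, c_7 = 24, s_8 = 312, t_8 = 256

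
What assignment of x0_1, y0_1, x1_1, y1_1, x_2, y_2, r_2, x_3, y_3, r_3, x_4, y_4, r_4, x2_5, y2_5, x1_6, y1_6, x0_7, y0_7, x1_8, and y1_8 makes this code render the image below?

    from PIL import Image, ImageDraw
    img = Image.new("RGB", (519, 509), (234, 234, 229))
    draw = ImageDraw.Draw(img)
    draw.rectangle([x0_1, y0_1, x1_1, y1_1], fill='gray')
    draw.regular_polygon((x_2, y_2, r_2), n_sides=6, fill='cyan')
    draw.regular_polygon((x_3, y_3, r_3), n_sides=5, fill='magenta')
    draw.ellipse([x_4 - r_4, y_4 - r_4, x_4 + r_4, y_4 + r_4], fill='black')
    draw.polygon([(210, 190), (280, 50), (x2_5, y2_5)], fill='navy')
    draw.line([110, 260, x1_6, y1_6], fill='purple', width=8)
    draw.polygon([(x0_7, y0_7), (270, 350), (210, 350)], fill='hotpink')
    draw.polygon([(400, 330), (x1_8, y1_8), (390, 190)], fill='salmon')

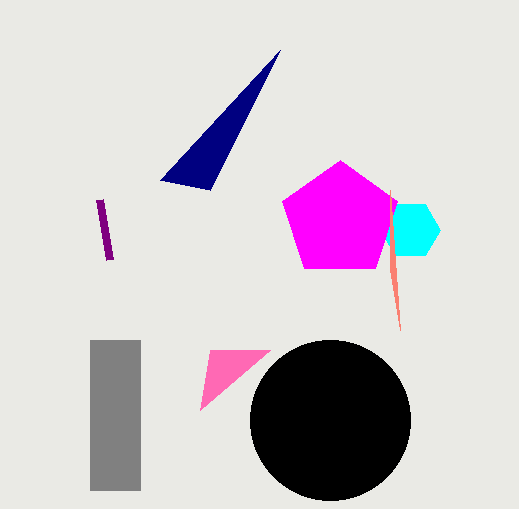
x0_1 = 90; y0_1 = 340; x1_1 = 140; y1_1 = 490; x_2 = 410; y_2 = 230; r_2 = 30; x_3 = 340; y_3 = 220; r_3 = 60; x_4 = 330; y_4 = 420; r_4 = 80; x2_5 = 160; y2_5 = 180; x1_6 = 100; y1_6 = 200; x0_7 = 200; y0_7 = 410; x1_8 = 390; y1_8 = 270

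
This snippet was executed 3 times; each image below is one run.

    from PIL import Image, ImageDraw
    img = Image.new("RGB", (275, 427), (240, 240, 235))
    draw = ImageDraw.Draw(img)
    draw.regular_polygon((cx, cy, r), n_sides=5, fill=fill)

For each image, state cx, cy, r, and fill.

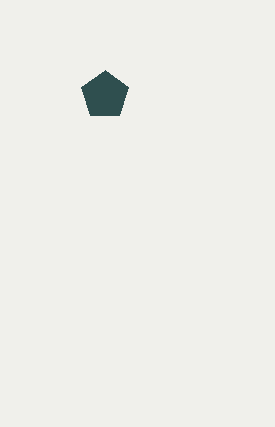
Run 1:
cx = 105
cy = 95
r = 25
fill = 'darkslategray'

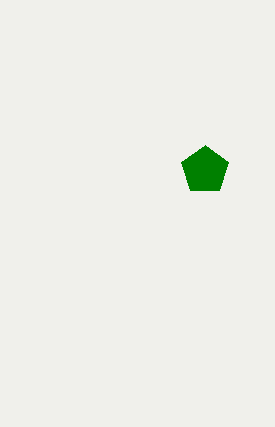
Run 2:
cx = 205; cy = 170; r = 25; fill = 'green'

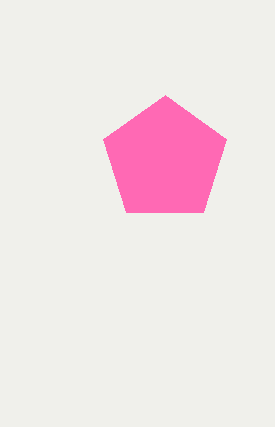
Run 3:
cx = 165, cy = 160, r = 65, fill = 'hotpink'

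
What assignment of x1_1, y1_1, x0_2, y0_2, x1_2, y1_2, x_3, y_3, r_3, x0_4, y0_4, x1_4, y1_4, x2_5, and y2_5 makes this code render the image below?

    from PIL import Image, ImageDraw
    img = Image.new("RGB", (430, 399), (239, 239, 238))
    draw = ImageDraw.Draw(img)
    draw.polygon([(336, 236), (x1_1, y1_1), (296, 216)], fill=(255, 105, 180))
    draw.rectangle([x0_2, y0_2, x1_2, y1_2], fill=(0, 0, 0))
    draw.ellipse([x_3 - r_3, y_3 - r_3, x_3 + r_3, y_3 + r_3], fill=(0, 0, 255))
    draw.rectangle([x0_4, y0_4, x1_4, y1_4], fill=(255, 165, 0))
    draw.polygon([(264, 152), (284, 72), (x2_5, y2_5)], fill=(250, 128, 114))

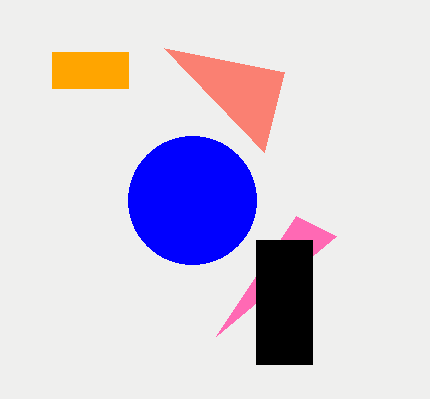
x1_1 = 216
y1_1 = 336
x0_2 = 256
y0_2 = 240
x1_2 = 312
y1_2 = 364
x_3 = 192
y_3 = 200
r_3 = 64
x0_4 = 52
y0_4 = 52
x1_4 = 128
y1_4 = 88
x2_5 = 164
y2_5 = 48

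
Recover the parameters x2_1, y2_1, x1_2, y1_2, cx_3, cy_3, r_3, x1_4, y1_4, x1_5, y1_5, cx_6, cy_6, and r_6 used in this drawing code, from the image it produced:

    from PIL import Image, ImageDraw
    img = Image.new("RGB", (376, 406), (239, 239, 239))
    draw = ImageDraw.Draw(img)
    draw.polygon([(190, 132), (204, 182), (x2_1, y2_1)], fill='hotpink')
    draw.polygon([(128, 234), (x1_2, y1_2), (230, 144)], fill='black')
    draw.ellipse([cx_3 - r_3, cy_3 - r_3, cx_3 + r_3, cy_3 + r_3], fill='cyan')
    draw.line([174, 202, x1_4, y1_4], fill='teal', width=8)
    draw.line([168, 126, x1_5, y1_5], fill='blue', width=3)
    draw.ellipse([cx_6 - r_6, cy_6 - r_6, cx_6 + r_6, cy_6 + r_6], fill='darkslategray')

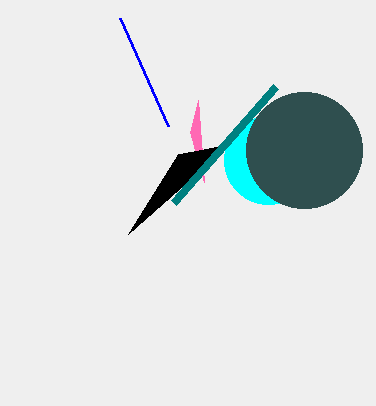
x2_1 = 198; y2_1 = 100; x1_2 = 178; y1_2 = 154; cx_3 = 268; cy_3 = 160; r_3 = 44; x1_4 = 276; y1_4 = 86; x1_5 = 120; y1_5 = 18; cx_6 = 304; cy_6 = 150; r_6 = 58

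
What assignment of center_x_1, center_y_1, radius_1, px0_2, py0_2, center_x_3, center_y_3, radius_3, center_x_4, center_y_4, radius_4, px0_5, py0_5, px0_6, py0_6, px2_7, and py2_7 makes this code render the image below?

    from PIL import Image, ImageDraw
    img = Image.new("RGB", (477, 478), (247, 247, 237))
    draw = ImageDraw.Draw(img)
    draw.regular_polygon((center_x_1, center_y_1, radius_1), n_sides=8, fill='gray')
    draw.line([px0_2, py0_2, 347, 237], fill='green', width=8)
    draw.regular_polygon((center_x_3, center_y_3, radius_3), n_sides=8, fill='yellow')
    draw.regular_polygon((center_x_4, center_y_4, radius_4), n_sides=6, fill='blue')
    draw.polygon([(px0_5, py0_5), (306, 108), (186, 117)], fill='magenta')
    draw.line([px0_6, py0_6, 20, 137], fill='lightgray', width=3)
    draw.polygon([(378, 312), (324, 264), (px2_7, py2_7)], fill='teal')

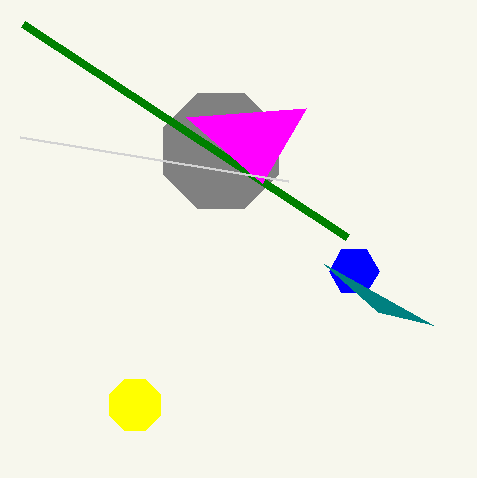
center_x_1 = 221, center_y_1 = 151, radius_1 = 62, px0_2 = 23, py0_2 = 24, center_x_3 = 135, center_y_3 = 405, radius_3 = 28, center_x_4 = 354, center_y_4 = 271, radius_4 = 25, px0_5 = 262, py0_5 = 183, px0_6 = 288, py0_6 = 181, px2_7 = 433, py2_7 = 325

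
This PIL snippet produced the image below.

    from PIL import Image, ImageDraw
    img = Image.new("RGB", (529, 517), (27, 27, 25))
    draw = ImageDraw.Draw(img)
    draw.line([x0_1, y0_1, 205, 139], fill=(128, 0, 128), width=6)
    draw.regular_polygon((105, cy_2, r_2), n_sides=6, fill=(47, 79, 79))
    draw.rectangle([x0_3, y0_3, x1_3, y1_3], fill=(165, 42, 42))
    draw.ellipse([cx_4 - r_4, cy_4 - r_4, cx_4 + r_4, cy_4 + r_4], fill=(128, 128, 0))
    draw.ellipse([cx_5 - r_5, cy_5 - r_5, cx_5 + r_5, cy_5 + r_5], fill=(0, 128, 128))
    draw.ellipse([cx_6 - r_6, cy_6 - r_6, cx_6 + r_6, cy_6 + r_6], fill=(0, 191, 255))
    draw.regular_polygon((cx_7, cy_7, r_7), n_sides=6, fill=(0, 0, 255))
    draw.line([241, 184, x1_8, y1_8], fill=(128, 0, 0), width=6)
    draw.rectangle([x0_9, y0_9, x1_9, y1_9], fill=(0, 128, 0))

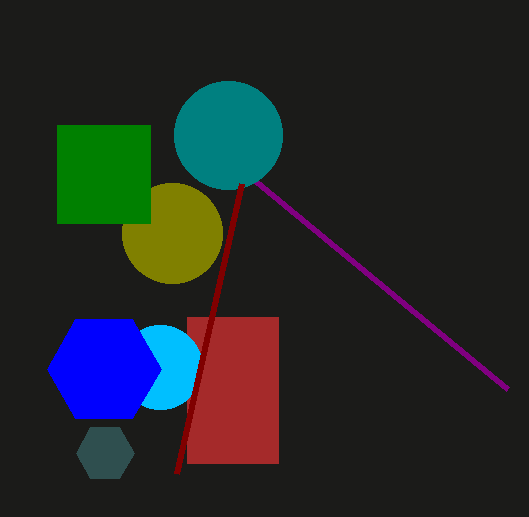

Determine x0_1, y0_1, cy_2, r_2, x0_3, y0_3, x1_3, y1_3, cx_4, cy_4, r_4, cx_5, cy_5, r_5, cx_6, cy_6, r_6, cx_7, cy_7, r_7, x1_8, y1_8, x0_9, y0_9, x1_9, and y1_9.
x0_1 = 508; y0_1 = 389; cy_2 = 453; r_2 = 29; x0_3 = 187; y0_3 = 317; x1_3 = 278; y1_3 = 463; cx_4 = 172; cy_4 = 233; r_4 = 50; cx_5 = 228; cy_5 = 135; r_5 = 54; cx_6 = 160; cy_6 = 367; r_6 = 42; cx_7 = 104; cy_7 = 369; r_7 = 57; x1_8 = 176; y1_8 = 474; x0_9 = 57; y0_9 = 125; x1_9 = 150; y1_9 = 223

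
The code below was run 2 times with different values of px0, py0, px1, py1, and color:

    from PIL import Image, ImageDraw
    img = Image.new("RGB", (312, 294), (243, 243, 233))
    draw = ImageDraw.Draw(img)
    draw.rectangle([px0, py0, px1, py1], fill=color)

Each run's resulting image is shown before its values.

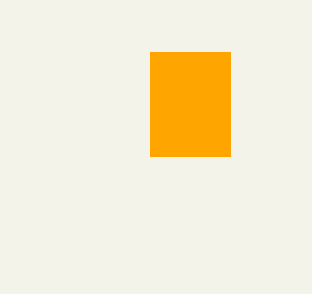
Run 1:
px0 = 150; py0 = 52; px1 = 230; py1 = 156; color = 'orange'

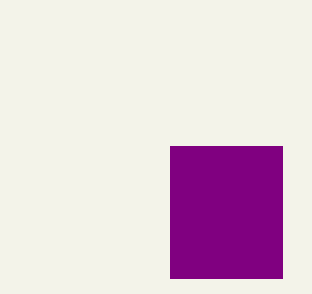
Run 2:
px0 = 170
py0 = 146
px1 = 282
py1 = 278
color = 'purple'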